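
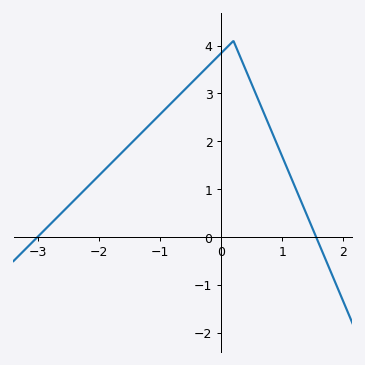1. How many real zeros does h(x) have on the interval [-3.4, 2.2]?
2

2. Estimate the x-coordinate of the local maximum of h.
0.201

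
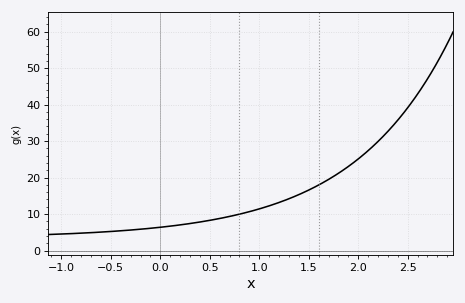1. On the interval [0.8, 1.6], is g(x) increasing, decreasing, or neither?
increasing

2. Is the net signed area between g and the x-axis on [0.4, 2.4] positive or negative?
positive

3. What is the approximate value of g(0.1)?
7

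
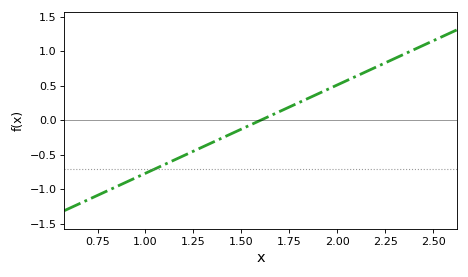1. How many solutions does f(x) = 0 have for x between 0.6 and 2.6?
1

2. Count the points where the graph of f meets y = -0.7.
1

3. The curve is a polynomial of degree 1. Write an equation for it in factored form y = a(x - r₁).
y = 1.28(x - 1.6)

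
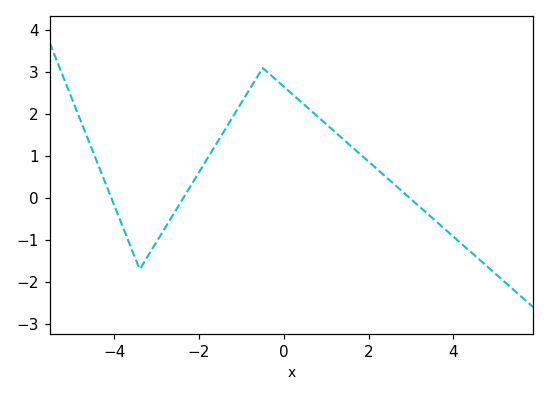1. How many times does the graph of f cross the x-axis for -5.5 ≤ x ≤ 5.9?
3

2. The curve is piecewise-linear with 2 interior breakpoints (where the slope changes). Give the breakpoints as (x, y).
(-3.4, -1.7); (-0.5, 3.1)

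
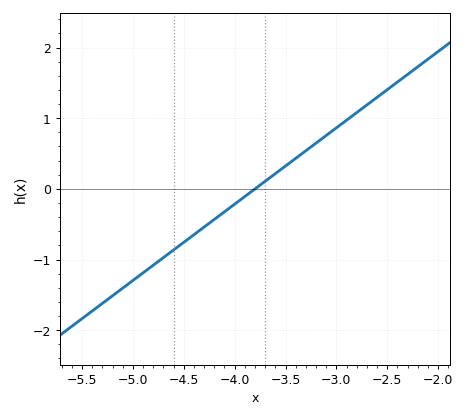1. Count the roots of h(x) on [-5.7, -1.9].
1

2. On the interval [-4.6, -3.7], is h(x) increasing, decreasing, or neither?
increasing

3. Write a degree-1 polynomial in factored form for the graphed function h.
y = 1.08(x + 3.8)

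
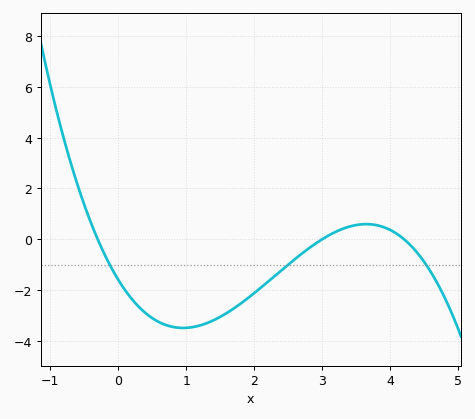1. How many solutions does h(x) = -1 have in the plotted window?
3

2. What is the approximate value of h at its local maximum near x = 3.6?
0.6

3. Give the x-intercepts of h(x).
-0.3, 3, 4.2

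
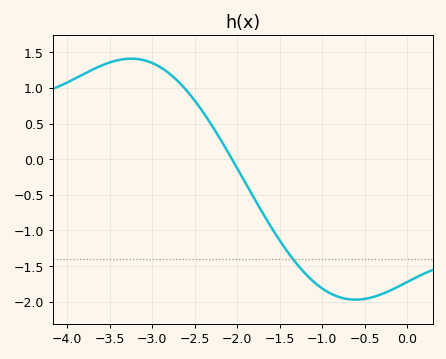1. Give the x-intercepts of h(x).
-2.06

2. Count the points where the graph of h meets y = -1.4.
1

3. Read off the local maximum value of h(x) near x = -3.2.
1.41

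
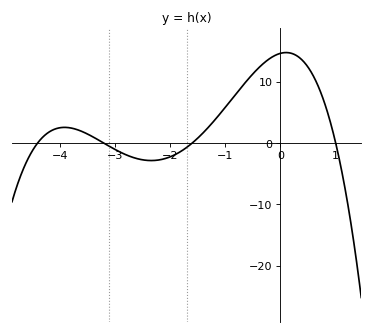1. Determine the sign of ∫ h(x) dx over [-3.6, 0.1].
positive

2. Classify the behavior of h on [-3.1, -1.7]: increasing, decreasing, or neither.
neither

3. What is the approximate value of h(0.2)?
15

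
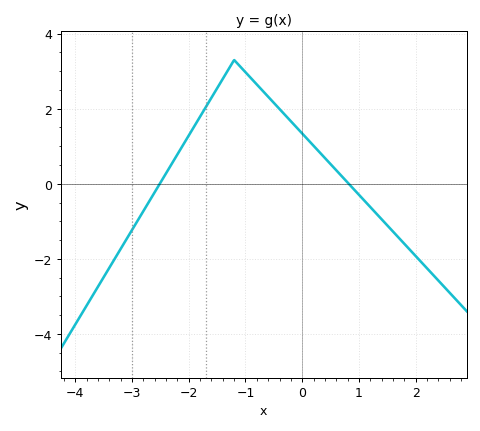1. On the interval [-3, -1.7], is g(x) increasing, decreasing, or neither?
increasing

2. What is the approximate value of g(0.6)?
0.359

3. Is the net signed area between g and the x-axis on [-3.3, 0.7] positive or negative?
positive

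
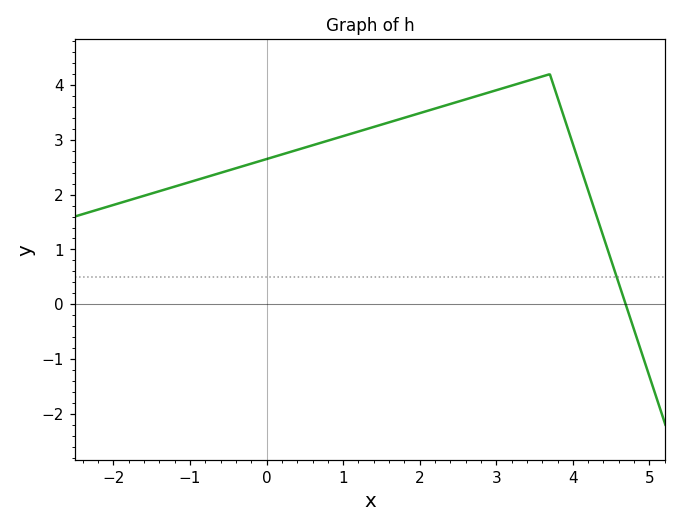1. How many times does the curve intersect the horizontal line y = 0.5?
1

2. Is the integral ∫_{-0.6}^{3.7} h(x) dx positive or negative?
positive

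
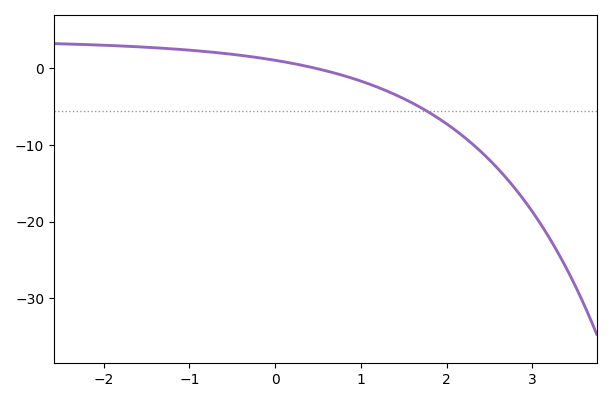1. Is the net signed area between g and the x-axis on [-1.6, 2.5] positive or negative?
negative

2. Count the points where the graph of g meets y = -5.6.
1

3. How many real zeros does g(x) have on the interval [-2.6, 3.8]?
1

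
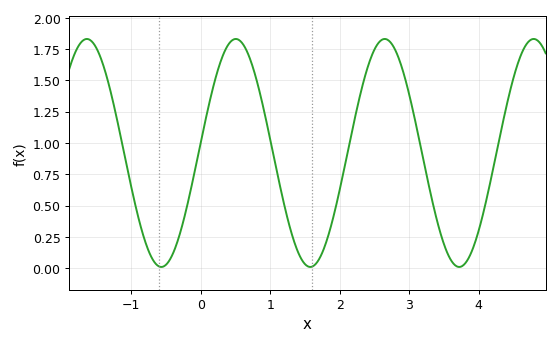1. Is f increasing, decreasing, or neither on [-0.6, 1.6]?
neither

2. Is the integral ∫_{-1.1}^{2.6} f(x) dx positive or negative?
positive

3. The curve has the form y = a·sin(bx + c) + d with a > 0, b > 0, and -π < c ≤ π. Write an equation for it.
y = 0.91sin(2.9x + 0.09) + 0.92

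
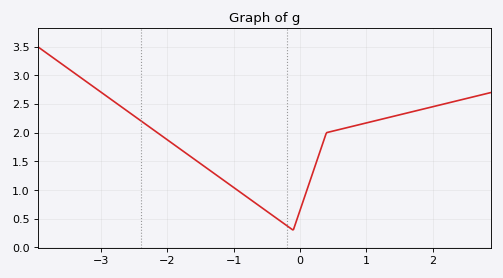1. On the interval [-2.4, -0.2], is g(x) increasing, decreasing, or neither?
decreasing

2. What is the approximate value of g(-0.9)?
0.95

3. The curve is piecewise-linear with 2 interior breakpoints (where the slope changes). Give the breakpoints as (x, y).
(-0.1, 0.3); (0.4, 2)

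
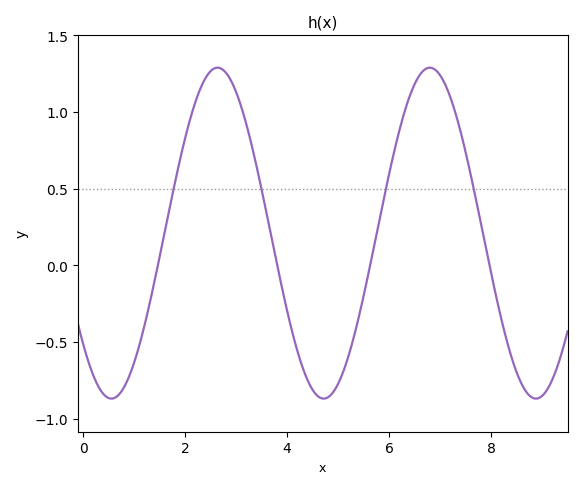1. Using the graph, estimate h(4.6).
-0.85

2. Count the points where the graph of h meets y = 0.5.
4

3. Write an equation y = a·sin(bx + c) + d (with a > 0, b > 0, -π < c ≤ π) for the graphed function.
y = 1.08sin(1.5x - 2.4) + 0.21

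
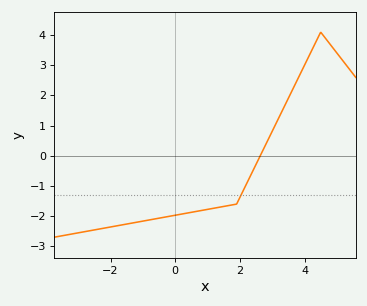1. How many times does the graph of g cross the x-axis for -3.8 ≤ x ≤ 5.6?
1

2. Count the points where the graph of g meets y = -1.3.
1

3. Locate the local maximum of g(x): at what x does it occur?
4.6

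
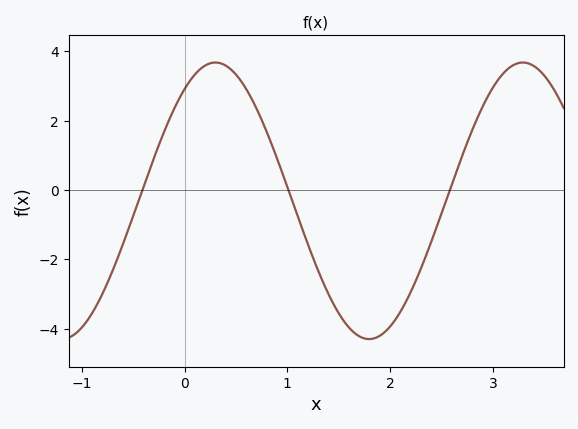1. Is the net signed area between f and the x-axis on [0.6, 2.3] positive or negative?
negative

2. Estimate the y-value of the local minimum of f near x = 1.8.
-4.3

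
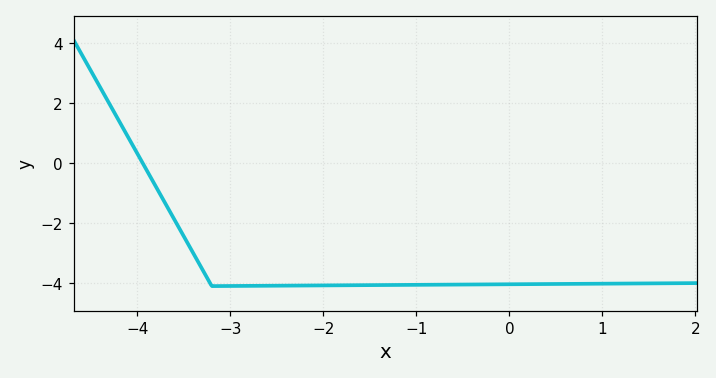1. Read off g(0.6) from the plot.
-4.03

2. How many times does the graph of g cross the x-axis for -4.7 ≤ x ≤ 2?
1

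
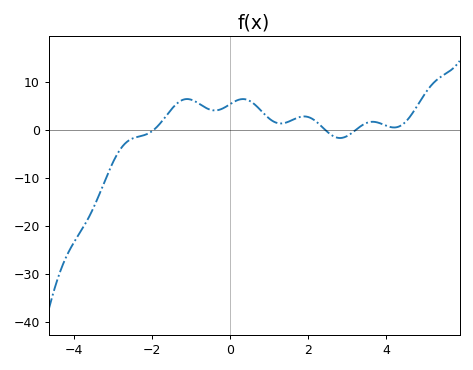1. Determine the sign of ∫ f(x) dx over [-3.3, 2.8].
positive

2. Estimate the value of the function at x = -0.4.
4.09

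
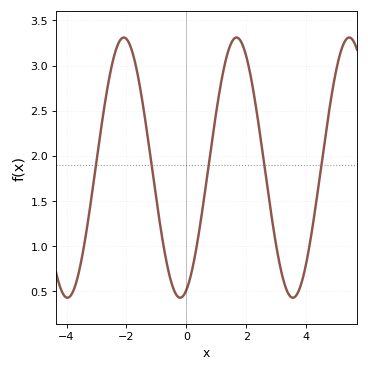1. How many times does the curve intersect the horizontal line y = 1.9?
5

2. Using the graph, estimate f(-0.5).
0.6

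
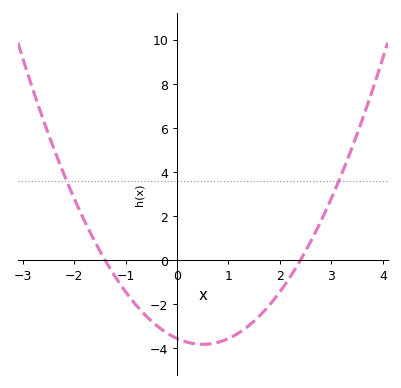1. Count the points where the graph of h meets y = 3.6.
2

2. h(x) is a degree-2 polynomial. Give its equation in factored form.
y = 1.06(x + 1.4)(x - 2.4)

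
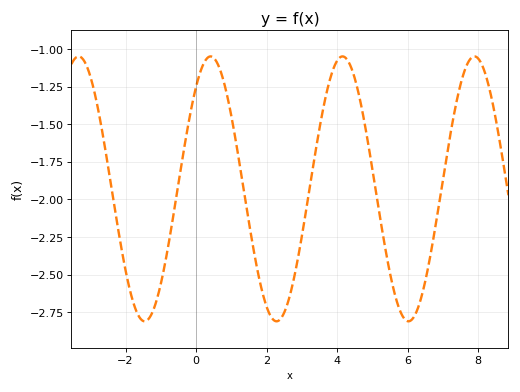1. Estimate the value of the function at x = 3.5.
-1.53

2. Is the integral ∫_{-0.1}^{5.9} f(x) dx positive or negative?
negative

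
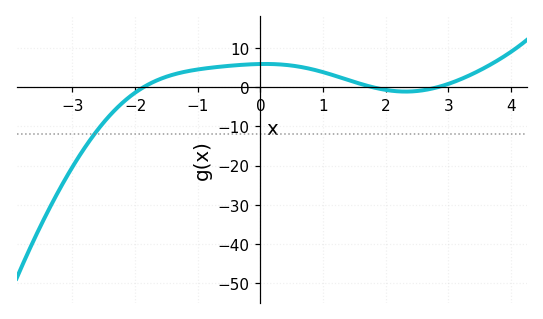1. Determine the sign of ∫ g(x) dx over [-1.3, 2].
positive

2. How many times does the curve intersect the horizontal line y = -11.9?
1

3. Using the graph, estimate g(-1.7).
1.4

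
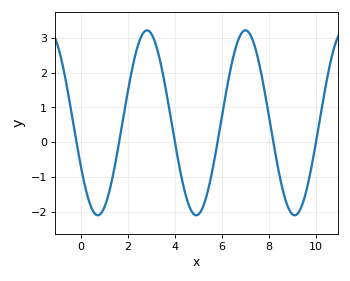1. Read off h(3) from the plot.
3.11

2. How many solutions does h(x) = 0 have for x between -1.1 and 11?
6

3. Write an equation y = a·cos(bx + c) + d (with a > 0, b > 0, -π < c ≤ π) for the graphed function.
y = 2.65cos(1.5x + 2.06) + 0.56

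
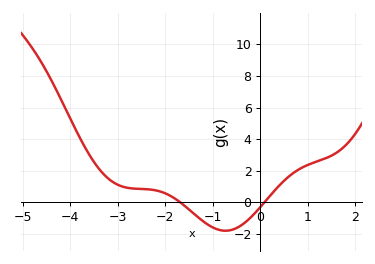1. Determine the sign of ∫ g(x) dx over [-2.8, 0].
negative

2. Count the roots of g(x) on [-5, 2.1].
2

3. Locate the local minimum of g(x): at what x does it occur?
-0.736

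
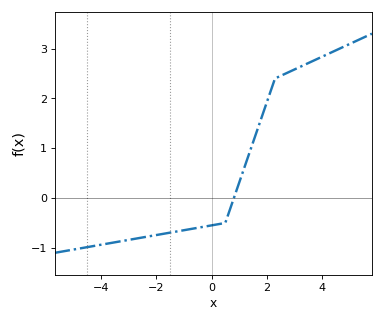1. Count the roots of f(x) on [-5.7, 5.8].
1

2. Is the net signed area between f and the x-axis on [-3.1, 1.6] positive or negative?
negative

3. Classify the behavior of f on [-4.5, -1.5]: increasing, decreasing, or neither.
increasing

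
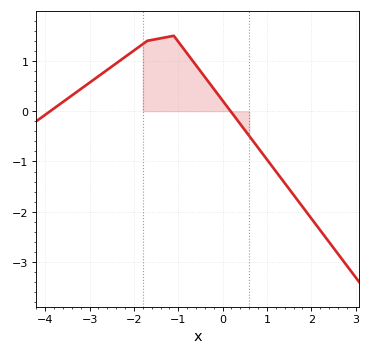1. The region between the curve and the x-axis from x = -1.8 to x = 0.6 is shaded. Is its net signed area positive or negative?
positive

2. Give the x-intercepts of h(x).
-3.9, 0.2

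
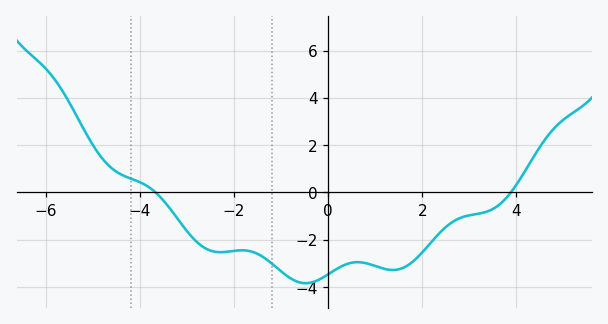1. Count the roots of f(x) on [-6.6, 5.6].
2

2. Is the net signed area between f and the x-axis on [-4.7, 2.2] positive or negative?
negative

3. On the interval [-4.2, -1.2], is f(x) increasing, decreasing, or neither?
neither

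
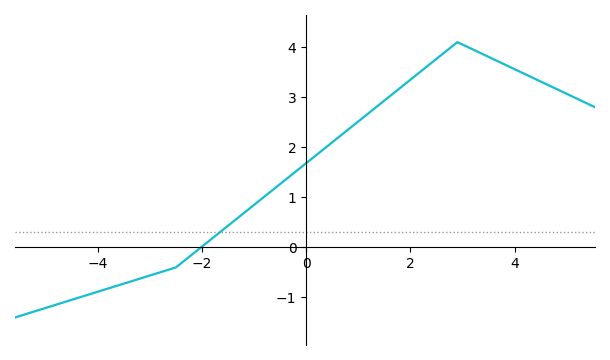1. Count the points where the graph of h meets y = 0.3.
1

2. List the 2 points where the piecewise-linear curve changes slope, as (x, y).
(-2.5, -0.4); (2.9, 4.1)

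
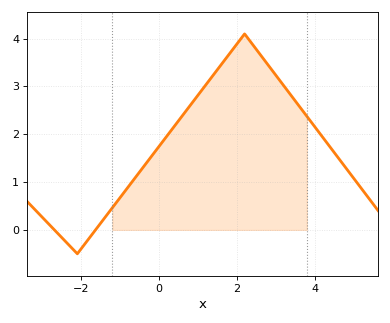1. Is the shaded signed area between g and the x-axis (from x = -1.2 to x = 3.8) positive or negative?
positive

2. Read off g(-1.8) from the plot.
-0.2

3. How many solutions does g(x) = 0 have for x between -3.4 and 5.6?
2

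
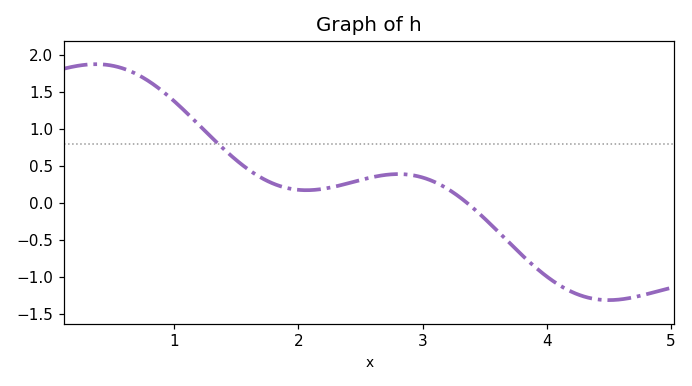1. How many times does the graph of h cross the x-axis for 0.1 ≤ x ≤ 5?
1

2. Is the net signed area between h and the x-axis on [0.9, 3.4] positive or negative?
positive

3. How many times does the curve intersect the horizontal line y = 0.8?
1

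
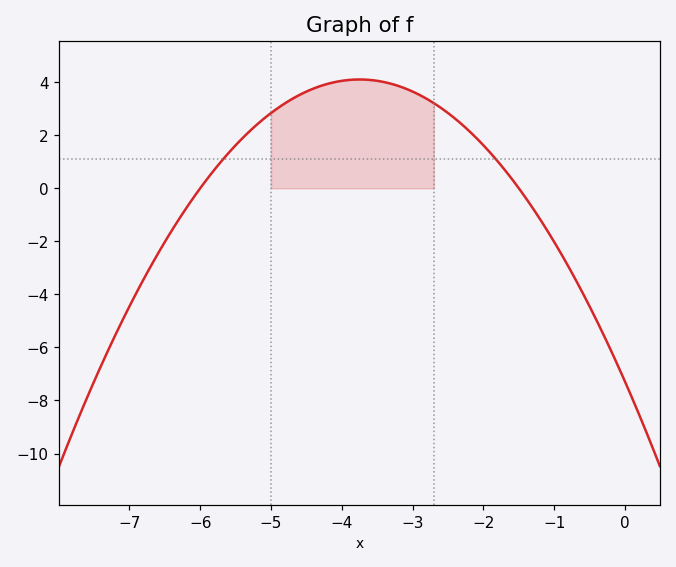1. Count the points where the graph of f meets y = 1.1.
2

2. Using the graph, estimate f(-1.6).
0.356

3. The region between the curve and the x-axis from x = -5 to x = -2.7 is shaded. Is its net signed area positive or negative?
positive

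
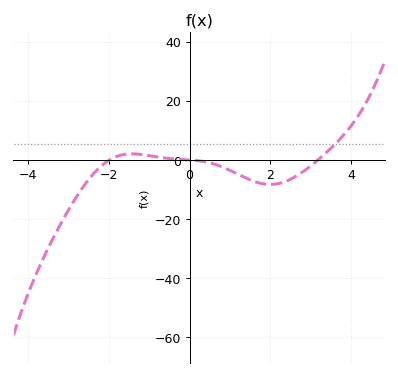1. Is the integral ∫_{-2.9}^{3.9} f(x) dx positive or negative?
negative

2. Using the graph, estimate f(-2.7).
-10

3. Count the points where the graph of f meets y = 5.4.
1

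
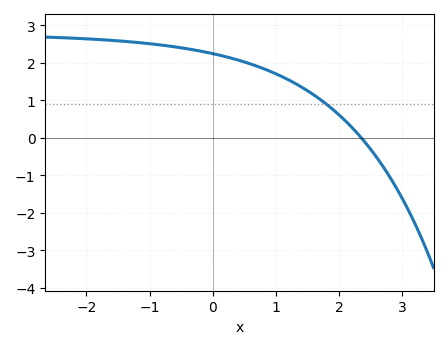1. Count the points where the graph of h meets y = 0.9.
1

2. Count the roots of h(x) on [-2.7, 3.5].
1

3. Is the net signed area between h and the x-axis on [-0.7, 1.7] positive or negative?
positive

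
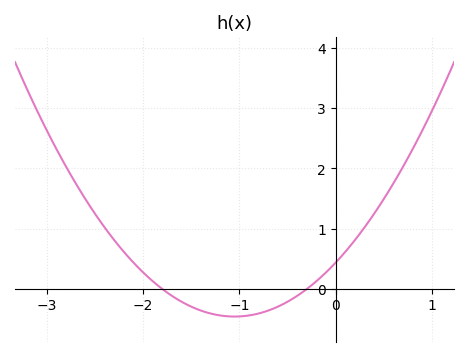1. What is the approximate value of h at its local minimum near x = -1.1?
-0.5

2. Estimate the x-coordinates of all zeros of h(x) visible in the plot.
-1.8, -0.3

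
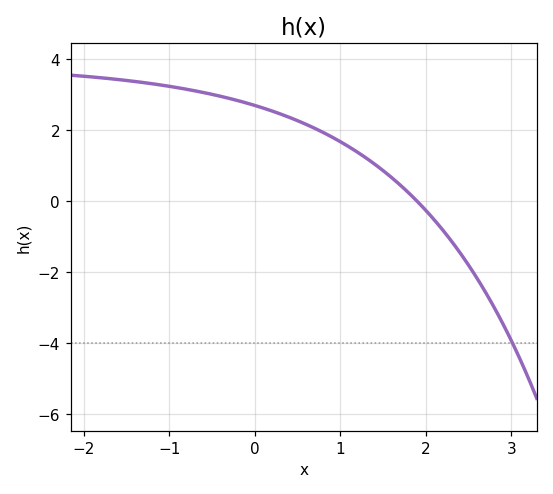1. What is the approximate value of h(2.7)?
-2.6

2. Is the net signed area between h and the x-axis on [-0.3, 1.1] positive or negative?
positive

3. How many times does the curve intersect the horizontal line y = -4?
1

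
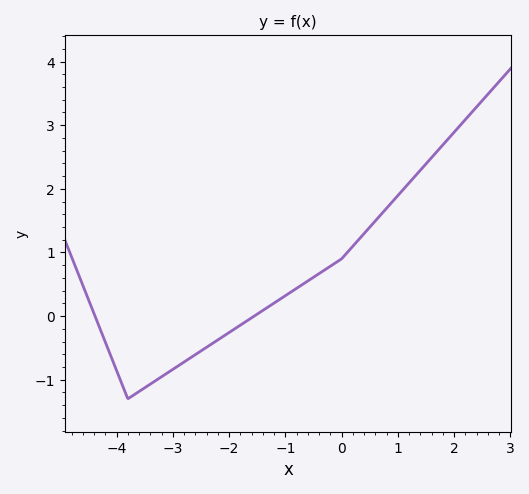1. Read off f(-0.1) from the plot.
0.8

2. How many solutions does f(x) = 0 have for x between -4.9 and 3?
2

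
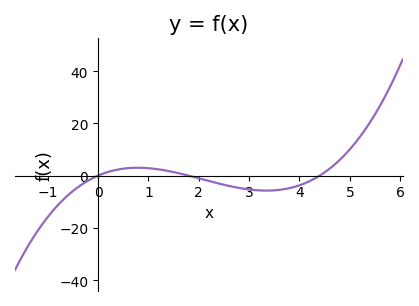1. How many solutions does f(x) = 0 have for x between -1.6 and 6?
3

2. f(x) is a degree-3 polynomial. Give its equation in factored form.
y = 1.05(x - 0)(x - 1.8)(x - 4.4)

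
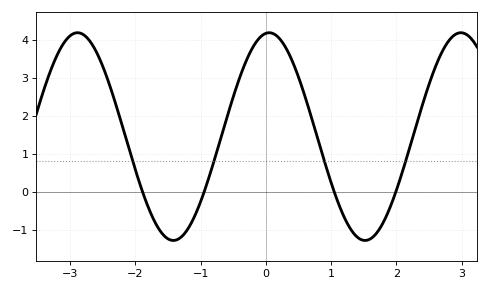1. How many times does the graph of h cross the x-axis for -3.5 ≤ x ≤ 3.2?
4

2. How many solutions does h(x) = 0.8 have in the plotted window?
4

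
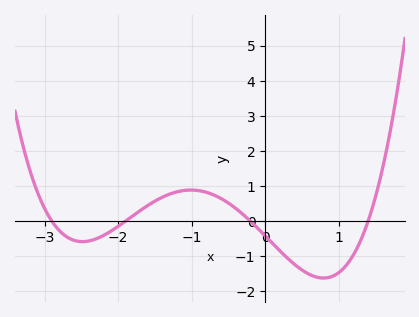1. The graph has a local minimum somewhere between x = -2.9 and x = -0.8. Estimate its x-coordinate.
-2.48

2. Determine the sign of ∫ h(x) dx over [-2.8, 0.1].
positive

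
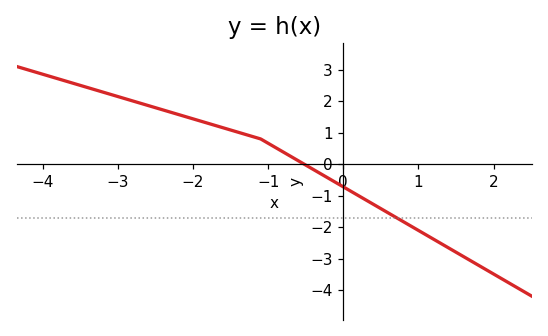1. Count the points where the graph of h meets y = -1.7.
1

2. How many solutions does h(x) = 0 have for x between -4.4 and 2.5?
1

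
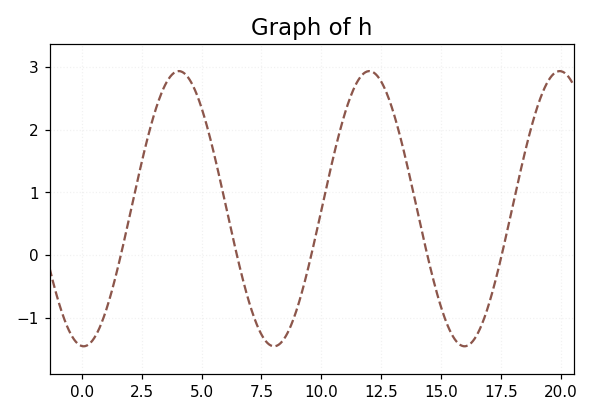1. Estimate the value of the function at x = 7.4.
-1.19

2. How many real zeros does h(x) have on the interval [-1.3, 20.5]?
5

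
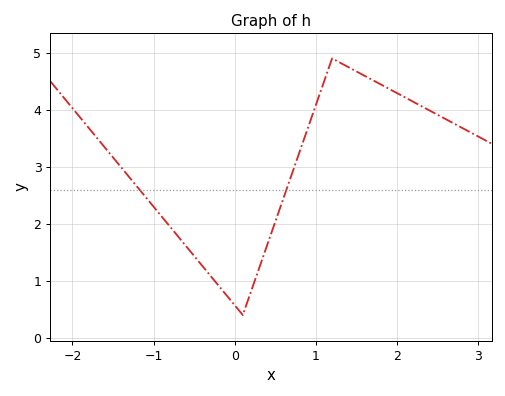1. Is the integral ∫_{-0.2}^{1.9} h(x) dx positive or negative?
positive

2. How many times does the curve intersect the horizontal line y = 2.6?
2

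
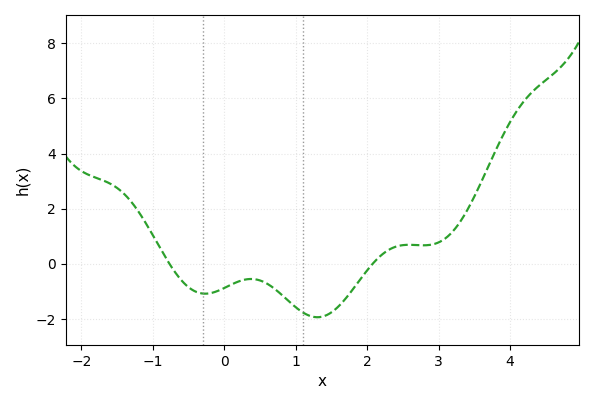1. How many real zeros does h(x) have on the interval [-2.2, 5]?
2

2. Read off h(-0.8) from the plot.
0.2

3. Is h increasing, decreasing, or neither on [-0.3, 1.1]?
neither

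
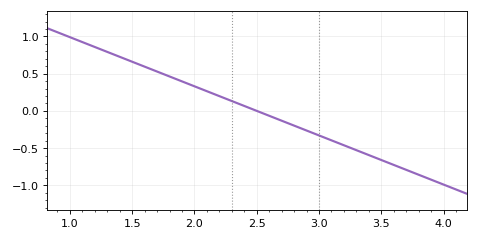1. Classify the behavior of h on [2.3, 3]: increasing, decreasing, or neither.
decreasing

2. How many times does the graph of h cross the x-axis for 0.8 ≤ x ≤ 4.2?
1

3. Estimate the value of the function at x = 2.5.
0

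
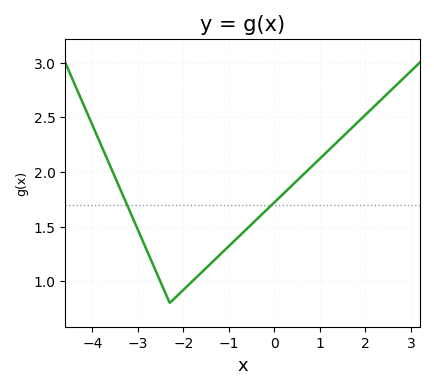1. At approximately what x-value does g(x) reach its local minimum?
-2.4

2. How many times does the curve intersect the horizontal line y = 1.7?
2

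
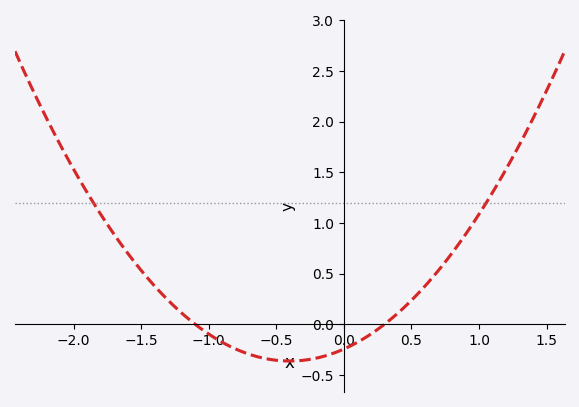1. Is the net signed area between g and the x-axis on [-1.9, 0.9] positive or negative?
positive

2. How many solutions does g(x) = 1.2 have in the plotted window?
2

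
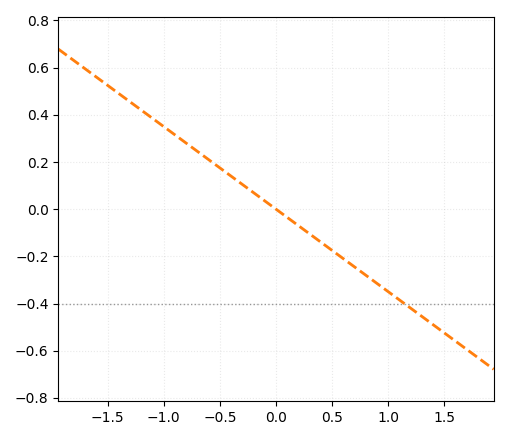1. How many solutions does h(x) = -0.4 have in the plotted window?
1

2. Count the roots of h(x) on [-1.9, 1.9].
1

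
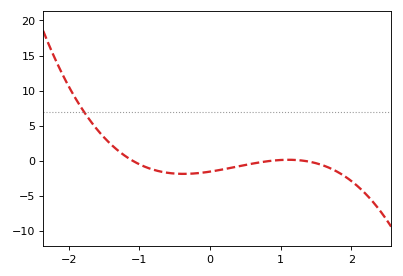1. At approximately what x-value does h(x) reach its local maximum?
1.1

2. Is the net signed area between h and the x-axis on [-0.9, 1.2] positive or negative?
negative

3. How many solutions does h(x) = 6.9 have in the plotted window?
1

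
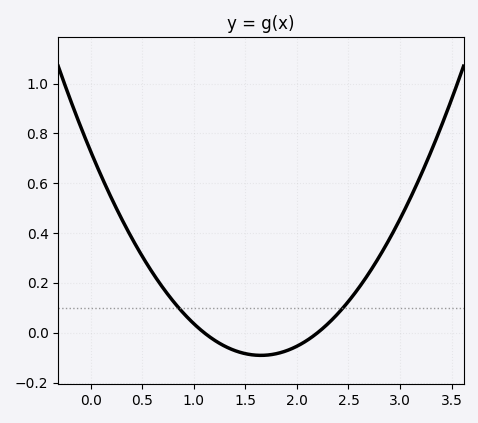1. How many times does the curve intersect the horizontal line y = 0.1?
2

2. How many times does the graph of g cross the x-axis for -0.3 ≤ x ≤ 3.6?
2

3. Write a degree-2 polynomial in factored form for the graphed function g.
y = 0.3(x - 1.1)(x - 2.2)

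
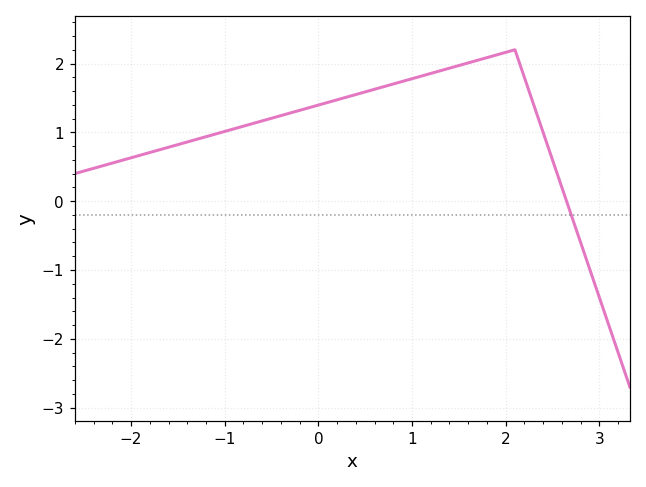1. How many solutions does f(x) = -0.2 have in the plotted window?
1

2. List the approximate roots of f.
2.65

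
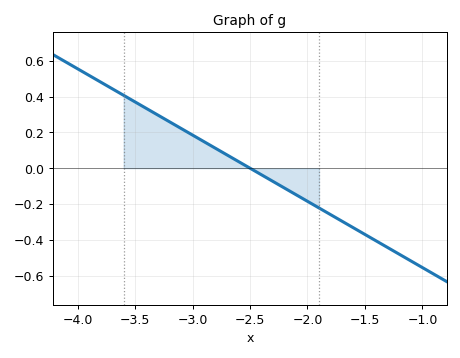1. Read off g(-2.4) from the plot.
-0.04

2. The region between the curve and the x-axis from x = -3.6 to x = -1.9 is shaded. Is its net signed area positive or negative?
positive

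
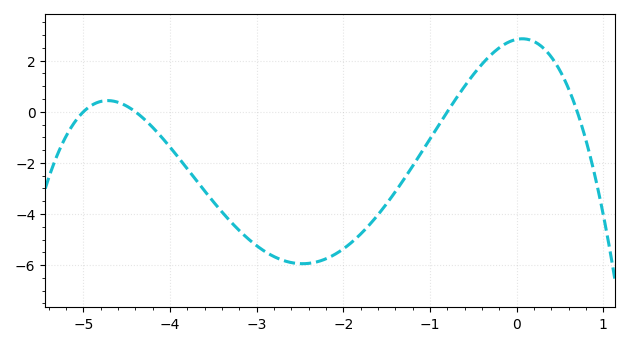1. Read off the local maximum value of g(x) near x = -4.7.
0.438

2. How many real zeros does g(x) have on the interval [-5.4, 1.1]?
4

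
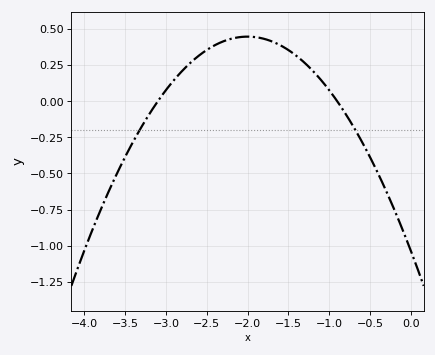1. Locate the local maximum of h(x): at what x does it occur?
-2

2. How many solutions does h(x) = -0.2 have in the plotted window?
2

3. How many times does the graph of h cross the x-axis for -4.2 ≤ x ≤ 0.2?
2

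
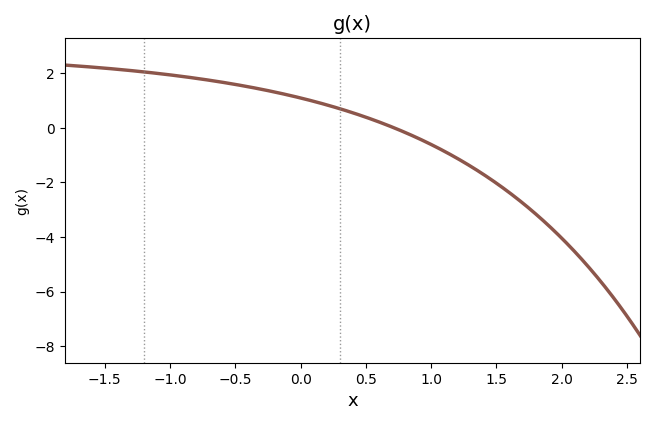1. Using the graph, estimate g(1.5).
-2.03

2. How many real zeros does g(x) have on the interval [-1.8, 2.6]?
1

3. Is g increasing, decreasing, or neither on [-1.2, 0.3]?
decreasing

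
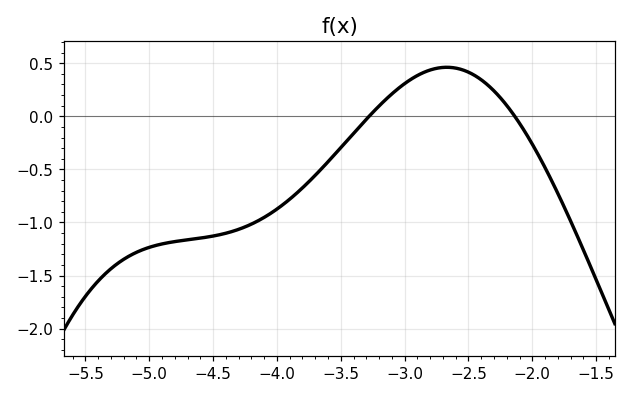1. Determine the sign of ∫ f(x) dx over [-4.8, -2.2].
negative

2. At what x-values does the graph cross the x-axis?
-3.3, -2.1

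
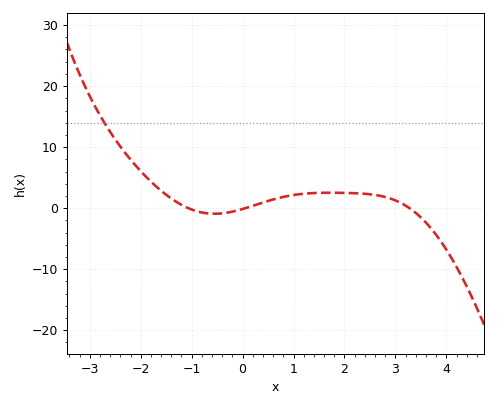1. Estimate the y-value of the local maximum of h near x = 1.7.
2.53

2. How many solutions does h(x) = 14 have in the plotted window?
1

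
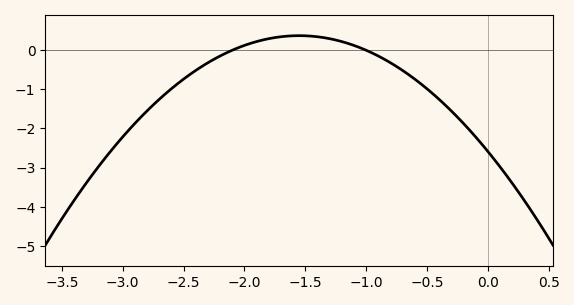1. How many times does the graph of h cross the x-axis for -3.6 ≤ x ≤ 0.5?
2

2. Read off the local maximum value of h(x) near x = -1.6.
0.4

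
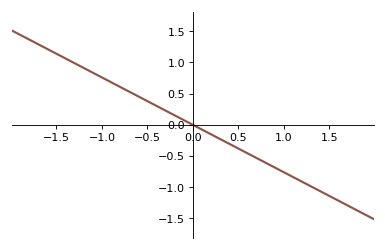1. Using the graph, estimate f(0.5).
-0.38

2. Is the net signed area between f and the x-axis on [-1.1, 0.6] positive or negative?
positive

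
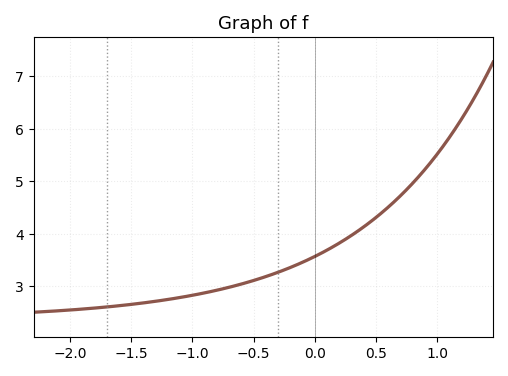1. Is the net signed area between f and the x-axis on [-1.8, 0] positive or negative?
positive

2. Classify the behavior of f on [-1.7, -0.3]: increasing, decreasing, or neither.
increasing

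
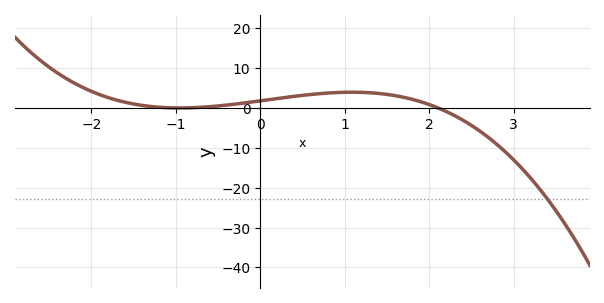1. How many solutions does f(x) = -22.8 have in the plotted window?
1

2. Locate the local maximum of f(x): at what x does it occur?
1.1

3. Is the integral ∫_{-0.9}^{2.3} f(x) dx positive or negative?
positive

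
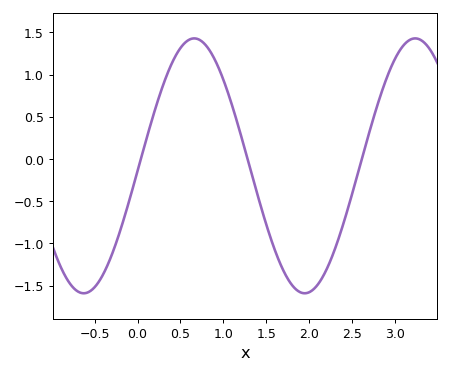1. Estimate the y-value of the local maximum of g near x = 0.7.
1.45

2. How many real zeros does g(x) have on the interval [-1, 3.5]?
3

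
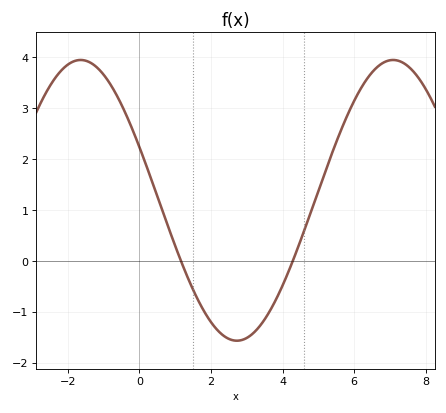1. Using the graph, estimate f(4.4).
0.208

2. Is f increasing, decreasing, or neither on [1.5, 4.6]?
neither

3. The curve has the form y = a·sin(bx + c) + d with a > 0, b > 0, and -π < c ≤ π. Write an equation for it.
y = 2.76sin(0.72x + 2.75) + 1.19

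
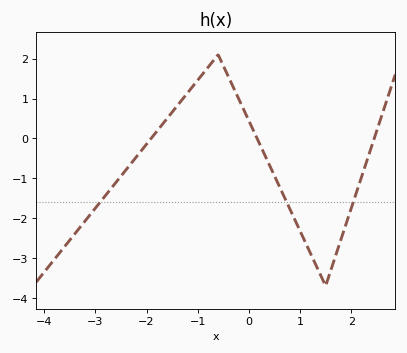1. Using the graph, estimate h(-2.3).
-0.6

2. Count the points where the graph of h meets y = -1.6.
3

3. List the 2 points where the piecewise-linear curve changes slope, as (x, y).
(-0.6, 2.1); (1.5, -3.7)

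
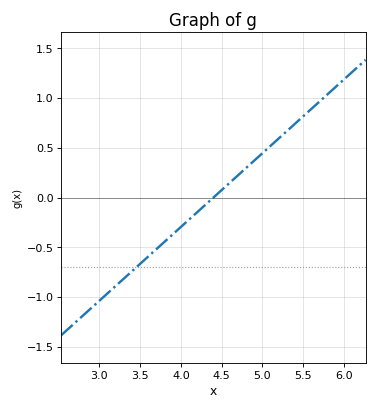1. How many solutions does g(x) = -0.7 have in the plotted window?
1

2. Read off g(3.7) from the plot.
-0.518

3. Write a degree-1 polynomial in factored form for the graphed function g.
y = 0.74(x - 4.4)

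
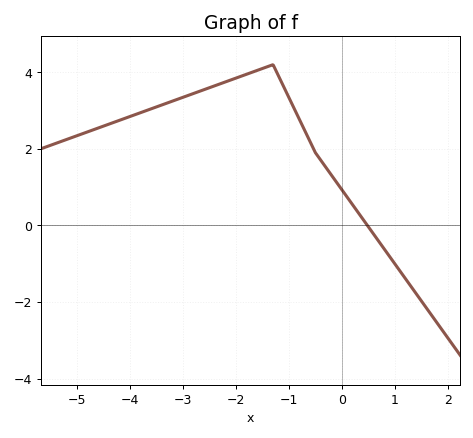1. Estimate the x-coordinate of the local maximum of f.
-1.3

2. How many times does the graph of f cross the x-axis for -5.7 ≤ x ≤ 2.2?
1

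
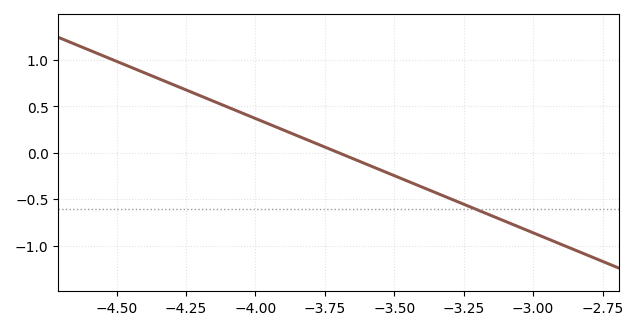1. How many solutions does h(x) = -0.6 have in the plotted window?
1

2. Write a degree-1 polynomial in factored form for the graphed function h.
y = -1.23(x + 3.7)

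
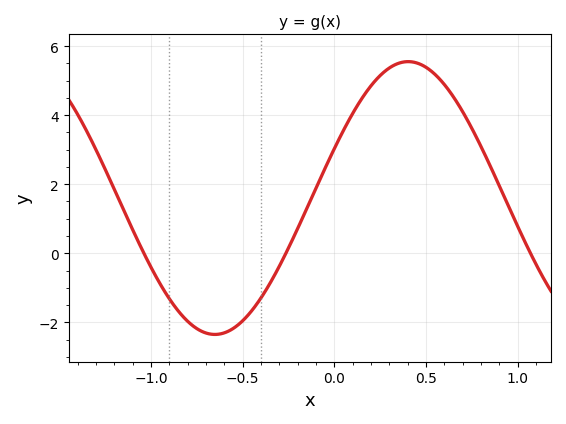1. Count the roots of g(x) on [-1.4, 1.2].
3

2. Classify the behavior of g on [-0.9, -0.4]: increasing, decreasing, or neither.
neither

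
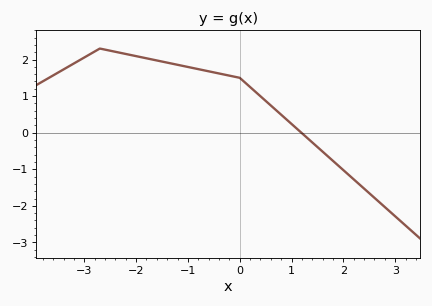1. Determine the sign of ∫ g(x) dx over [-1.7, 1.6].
positive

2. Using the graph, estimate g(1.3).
-0.141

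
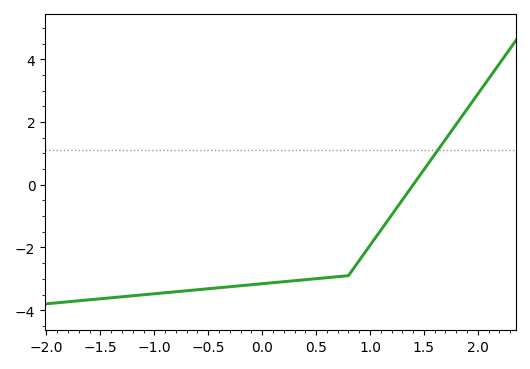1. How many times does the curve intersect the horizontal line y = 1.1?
1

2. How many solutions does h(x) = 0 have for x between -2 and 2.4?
1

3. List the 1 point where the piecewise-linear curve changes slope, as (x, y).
(0.8, -2.9)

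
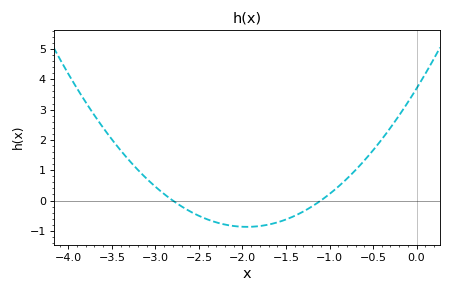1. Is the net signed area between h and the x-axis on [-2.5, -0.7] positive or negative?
negative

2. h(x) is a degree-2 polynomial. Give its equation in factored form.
y = 1.2(x + 2.8)(x + 1.1)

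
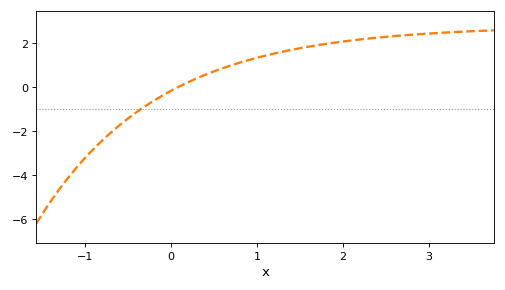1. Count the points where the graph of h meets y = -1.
1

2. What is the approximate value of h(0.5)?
0.699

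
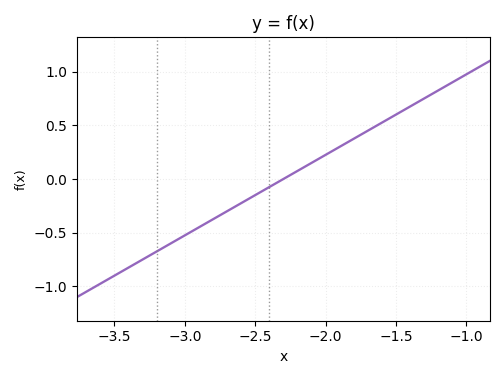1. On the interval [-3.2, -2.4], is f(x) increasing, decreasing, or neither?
increasing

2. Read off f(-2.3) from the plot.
0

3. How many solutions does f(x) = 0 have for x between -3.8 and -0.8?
1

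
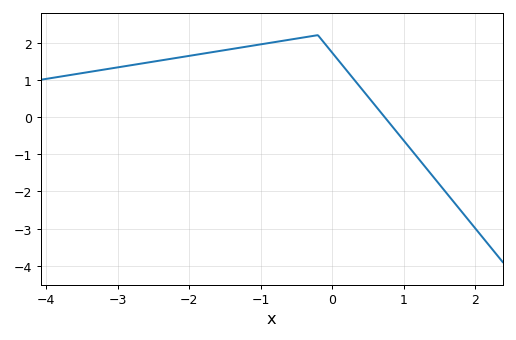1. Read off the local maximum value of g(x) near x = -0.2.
2.2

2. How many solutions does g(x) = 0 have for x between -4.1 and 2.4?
1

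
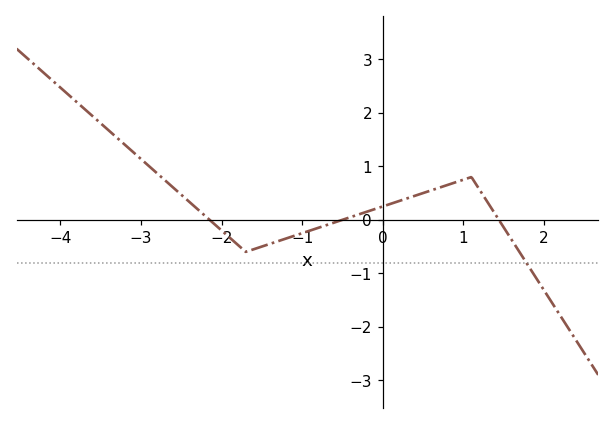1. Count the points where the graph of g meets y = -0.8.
1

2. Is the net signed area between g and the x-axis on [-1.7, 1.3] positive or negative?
positive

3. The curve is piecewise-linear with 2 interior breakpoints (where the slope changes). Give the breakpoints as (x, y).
(-1.7, -0.6); (1.1, 0.8)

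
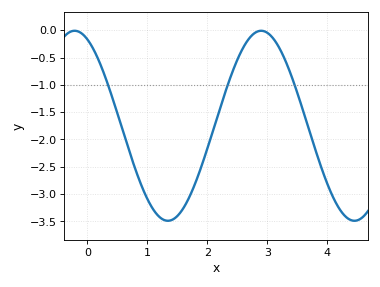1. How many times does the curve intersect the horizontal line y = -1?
3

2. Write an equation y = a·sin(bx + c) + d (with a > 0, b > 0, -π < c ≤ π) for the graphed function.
y = 1.74sin(2x + 2) - 1.75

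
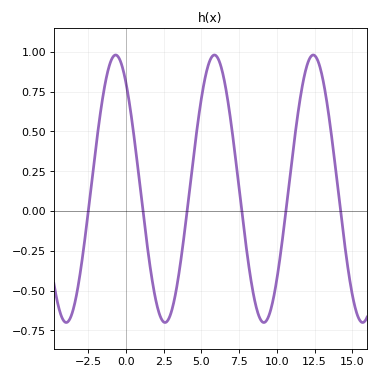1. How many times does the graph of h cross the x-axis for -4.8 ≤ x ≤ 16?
6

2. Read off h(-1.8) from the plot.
0.54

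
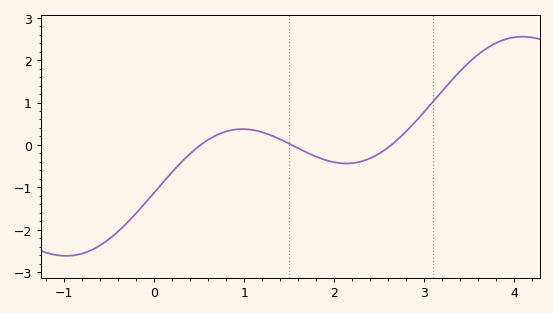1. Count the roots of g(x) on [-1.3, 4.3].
3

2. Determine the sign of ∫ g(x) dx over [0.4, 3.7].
positive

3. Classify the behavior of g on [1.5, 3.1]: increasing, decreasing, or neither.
neither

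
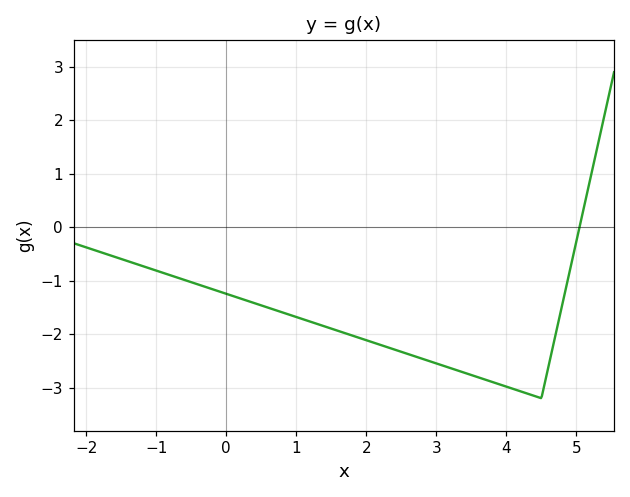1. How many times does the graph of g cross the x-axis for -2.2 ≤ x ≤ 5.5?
1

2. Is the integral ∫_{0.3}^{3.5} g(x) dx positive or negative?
negative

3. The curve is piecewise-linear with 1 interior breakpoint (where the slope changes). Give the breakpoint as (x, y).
(4.5, -3.2)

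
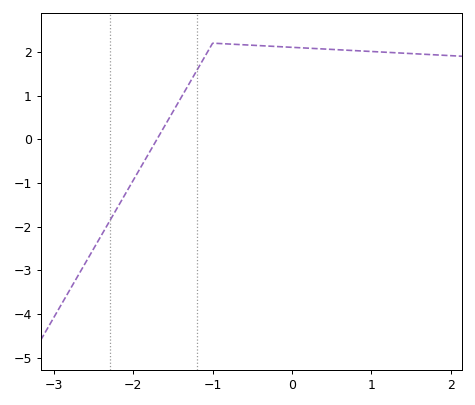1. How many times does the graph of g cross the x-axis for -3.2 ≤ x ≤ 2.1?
1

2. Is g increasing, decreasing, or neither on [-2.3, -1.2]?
increasing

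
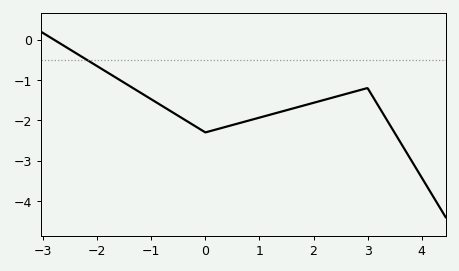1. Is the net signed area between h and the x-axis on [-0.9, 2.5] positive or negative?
negative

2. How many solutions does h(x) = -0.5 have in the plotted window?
1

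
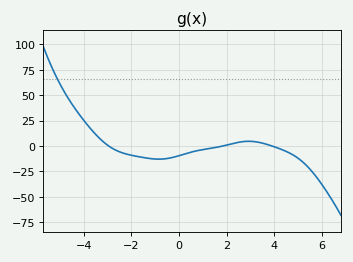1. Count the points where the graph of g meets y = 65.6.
1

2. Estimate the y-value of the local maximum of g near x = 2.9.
4.58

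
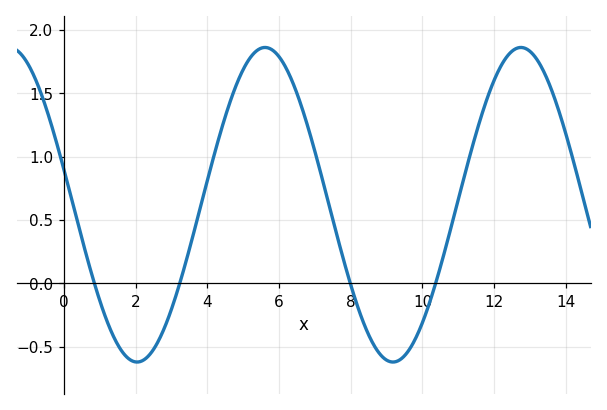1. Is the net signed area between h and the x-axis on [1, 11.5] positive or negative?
positive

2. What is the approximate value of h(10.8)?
0.45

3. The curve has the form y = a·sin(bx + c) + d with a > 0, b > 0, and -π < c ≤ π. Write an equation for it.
y = 1.24sin(0.88x + 2.9) + 0.62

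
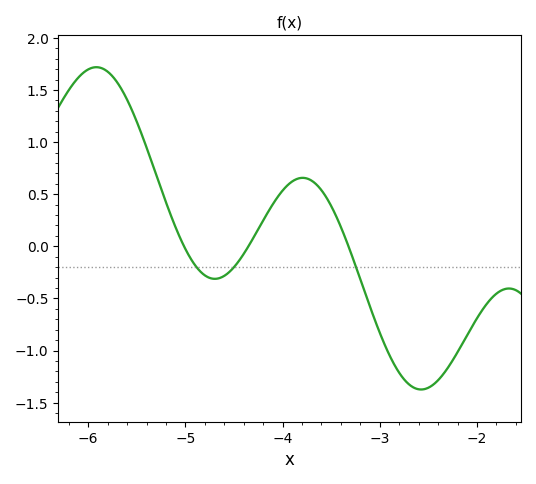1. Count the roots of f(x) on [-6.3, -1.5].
3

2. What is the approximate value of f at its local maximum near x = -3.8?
0.65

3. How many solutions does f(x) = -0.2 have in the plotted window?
3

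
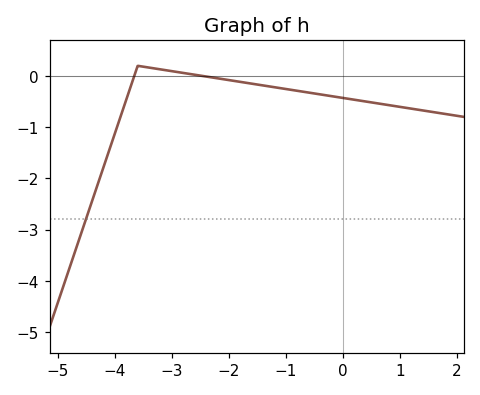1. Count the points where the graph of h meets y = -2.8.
1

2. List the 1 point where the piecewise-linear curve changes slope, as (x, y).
(-3.6, 0.2)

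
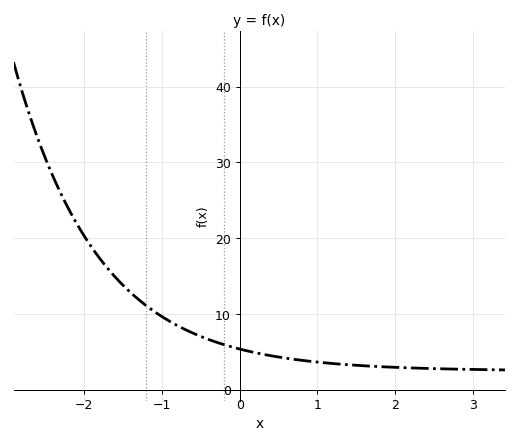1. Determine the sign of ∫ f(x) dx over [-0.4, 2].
positive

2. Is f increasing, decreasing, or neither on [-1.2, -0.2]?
decreasing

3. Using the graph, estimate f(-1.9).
19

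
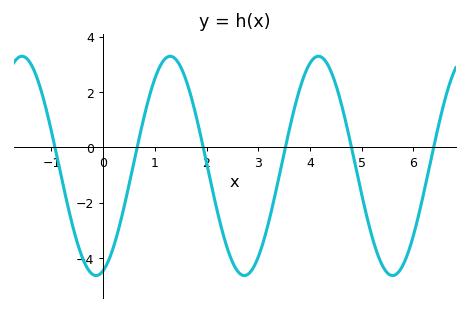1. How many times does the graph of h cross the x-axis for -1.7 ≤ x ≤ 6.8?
6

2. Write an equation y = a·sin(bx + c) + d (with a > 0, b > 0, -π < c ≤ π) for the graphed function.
y = 3.96sin(2.2x - 1.3) - 0.67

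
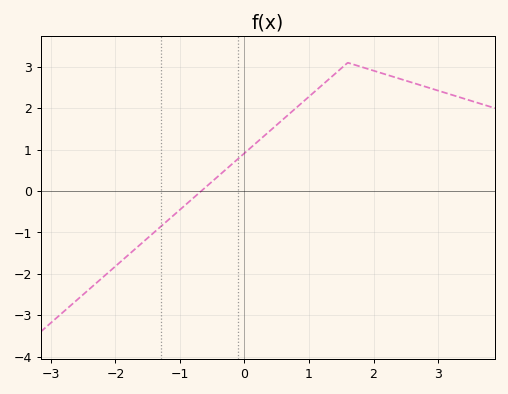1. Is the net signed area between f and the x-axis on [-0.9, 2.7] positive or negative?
positive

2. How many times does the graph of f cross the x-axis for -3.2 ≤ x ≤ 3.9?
1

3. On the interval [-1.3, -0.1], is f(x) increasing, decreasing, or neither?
increasing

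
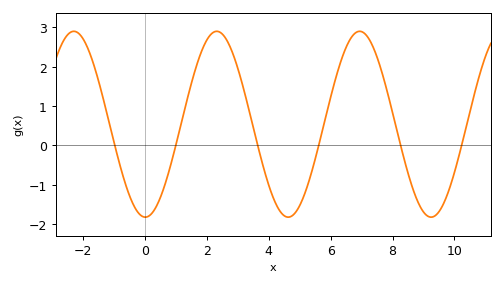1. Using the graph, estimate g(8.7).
-1.2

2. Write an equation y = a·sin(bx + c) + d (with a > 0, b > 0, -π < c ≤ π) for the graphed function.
y = 2.36sin(1.4x - 1.6) + 0.54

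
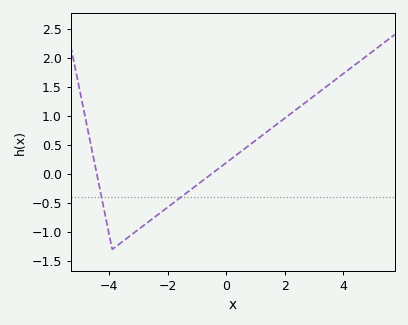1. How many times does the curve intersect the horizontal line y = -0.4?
2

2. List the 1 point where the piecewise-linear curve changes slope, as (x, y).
(-3.9, -1.3)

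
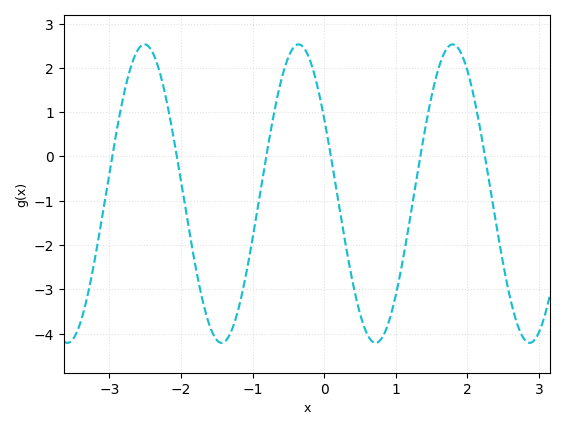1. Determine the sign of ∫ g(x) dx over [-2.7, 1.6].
negative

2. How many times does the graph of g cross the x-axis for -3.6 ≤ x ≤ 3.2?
6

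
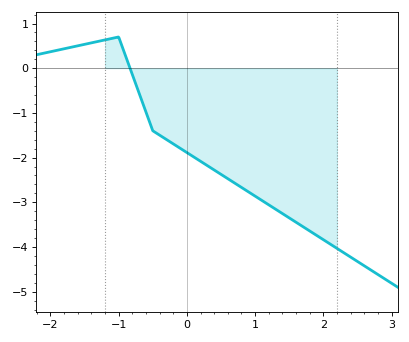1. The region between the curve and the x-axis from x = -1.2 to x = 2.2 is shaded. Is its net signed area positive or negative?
negative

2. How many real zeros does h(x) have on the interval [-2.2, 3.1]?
1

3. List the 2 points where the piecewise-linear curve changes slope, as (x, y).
(-1, 0.7); (-0.5, -1.4)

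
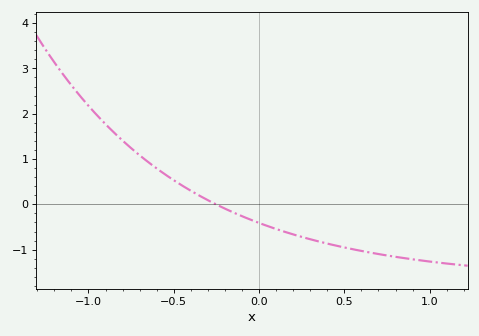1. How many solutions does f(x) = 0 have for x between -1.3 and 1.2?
1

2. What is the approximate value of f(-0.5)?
0.5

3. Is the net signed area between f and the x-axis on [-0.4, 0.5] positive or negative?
negative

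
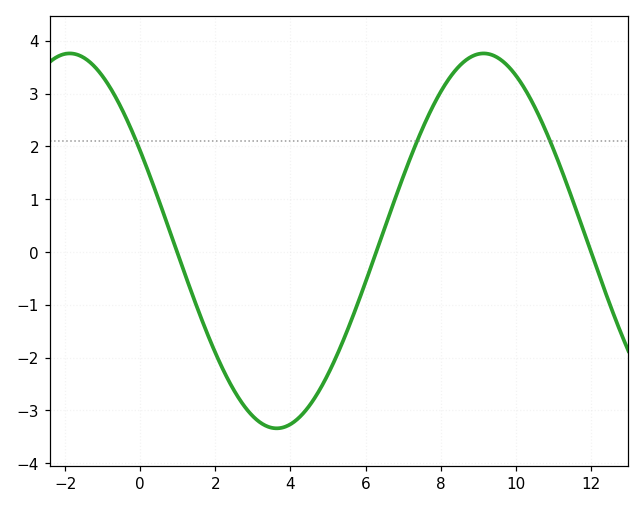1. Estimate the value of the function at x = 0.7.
0.6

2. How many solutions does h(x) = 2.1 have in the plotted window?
3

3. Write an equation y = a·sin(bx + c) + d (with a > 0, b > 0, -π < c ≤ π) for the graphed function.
y = 3.55sin(0.57x + 2.6) + 0.21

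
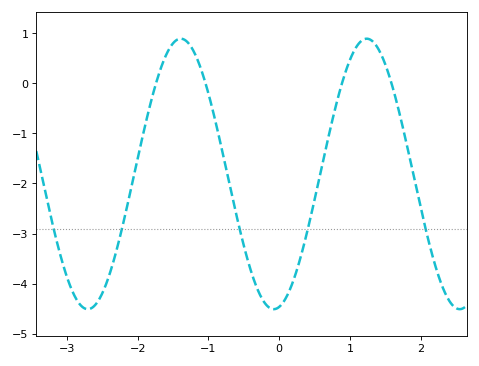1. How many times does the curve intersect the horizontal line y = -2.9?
5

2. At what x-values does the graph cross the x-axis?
-1.7, -1, 0.9, 1.6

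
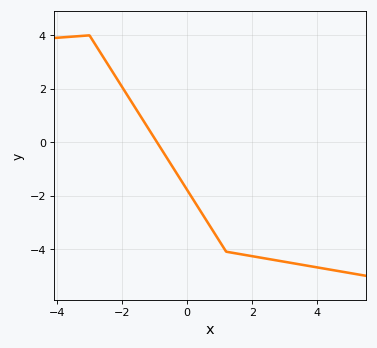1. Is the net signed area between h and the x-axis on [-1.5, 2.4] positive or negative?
negative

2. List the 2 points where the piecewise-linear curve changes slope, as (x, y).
(-3, 4); (1.2, -4.1)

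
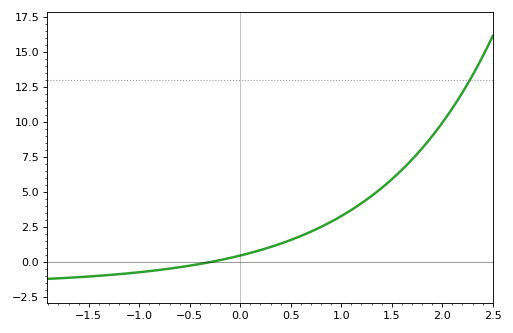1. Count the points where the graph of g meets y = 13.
1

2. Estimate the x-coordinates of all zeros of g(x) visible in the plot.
-0.3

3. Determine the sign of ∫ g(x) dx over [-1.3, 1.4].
positive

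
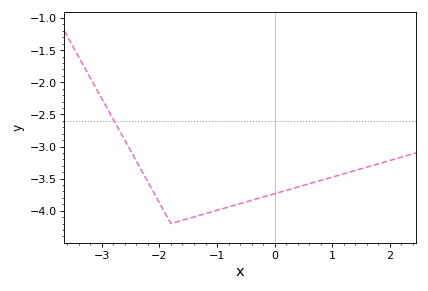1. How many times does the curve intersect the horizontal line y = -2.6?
1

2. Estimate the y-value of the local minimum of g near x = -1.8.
-4.2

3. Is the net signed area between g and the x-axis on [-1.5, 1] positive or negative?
negative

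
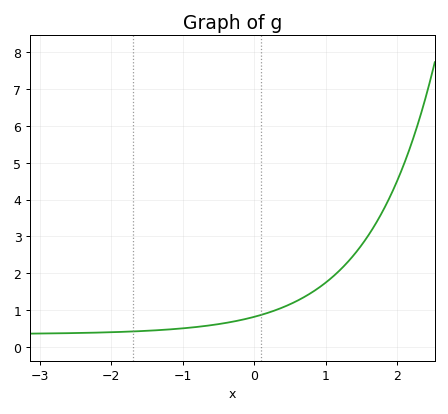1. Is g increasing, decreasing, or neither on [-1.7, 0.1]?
increasing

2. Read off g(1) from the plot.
1.7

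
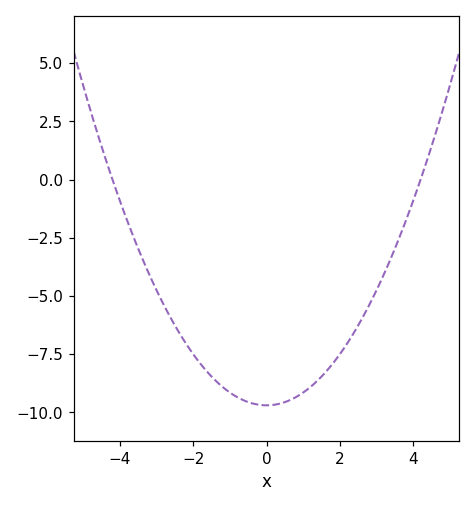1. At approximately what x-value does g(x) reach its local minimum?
0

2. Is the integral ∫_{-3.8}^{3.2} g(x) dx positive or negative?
negative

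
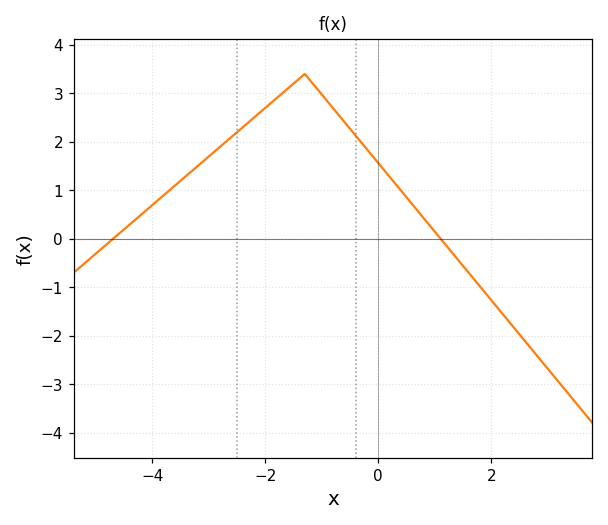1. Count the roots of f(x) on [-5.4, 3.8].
2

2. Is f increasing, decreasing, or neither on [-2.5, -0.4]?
neither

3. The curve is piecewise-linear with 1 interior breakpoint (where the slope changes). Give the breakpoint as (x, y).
(-1.3, 3.4)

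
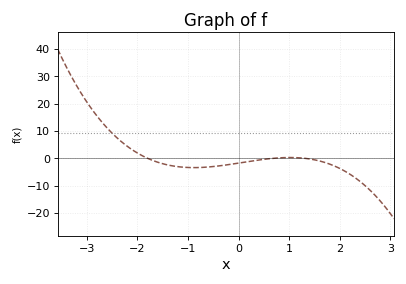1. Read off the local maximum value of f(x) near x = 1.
0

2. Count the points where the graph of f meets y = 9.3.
1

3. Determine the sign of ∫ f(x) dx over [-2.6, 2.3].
negative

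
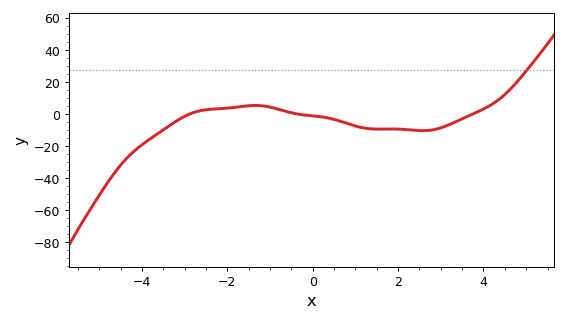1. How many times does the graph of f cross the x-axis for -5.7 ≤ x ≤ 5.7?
3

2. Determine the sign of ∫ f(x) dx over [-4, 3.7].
negative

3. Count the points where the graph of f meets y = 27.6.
1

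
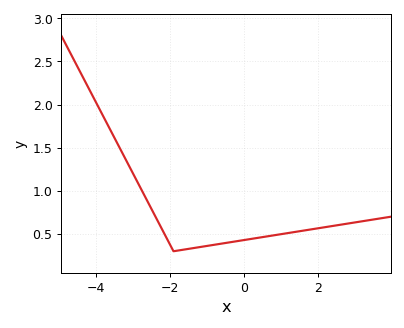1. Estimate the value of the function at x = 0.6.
0.45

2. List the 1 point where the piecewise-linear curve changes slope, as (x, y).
(-1.9, 0.3)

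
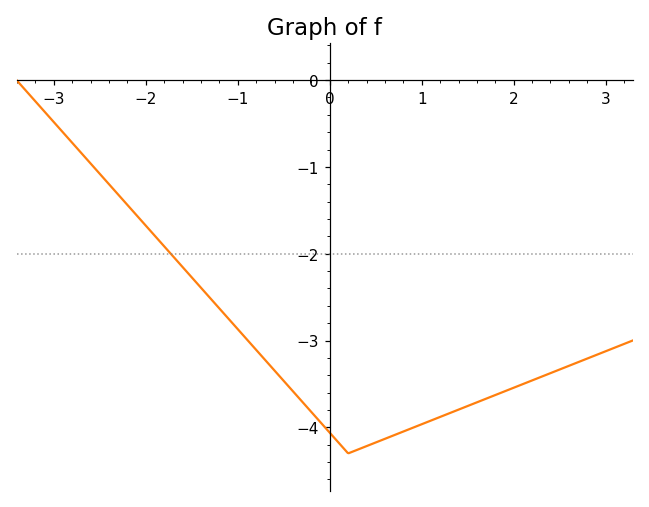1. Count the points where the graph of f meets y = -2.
1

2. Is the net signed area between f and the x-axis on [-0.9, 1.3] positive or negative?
negative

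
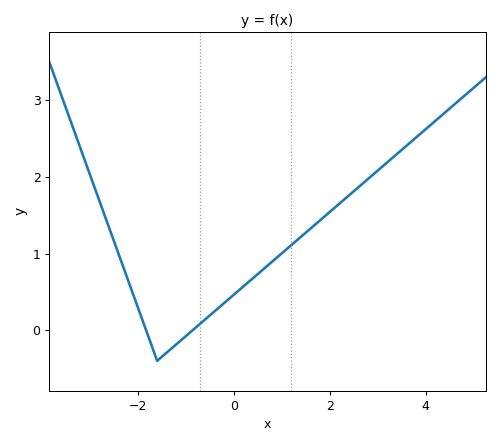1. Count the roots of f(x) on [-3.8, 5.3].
2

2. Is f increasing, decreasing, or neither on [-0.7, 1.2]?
increasing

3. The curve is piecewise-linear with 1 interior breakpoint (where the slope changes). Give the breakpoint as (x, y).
(-1.6, -0.4)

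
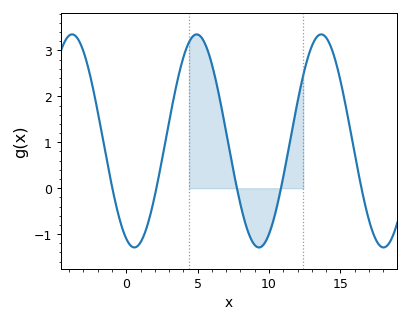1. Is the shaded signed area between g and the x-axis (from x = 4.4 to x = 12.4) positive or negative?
positive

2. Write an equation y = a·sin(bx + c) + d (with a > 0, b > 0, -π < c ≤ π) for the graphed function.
y = 2.32sin(0.72x - 1.98) + 1.03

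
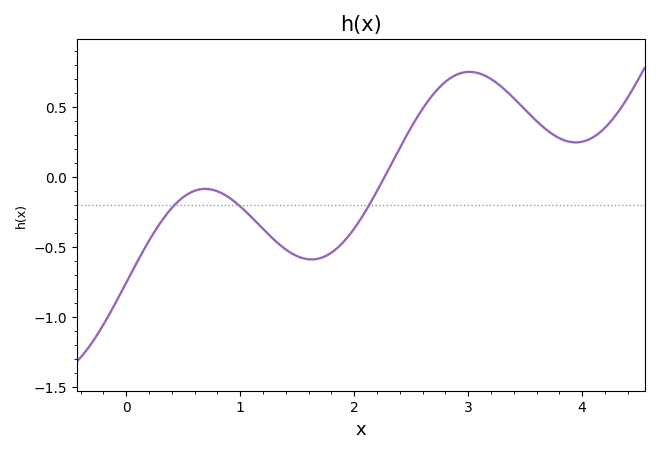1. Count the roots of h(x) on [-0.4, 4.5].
1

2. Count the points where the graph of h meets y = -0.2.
3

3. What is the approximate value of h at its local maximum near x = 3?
0.75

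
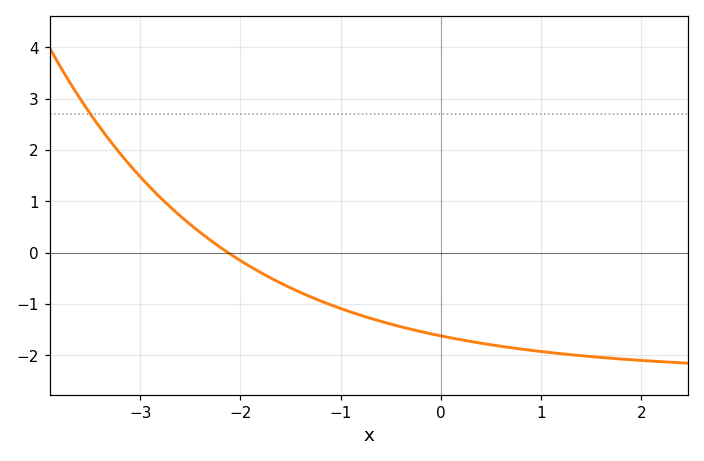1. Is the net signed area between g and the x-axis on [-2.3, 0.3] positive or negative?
negative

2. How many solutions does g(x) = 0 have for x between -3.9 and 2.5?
1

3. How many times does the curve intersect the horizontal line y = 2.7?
1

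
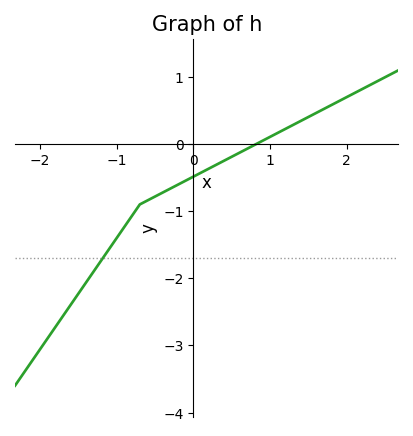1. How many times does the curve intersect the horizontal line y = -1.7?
1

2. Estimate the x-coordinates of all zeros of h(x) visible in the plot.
0.8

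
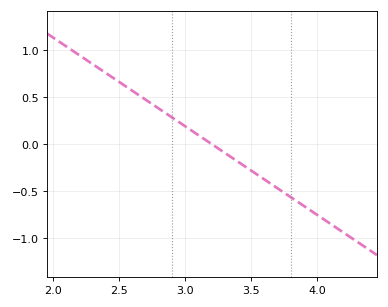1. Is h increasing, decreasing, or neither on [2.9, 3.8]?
decreasing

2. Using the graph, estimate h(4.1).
-0.846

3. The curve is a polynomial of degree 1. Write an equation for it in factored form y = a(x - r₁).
y = -0.94(x - 3.2)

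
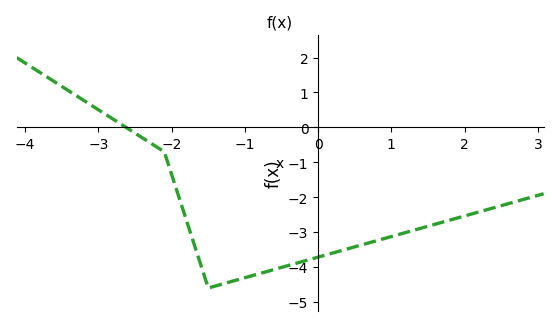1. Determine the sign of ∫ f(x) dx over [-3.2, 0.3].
negative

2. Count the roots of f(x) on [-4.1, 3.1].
1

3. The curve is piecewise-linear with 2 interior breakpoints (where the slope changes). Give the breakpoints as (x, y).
(-2.1, -0.7); (-1.5, -4.6)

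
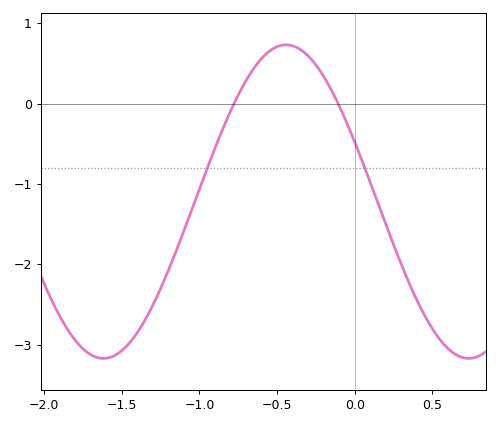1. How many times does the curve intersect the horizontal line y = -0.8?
2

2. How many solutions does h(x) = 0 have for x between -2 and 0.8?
2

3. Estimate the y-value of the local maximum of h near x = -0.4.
0.73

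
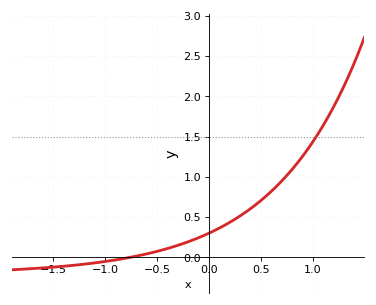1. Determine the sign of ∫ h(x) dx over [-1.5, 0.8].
positive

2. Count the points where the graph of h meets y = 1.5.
1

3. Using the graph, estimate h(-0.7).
0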